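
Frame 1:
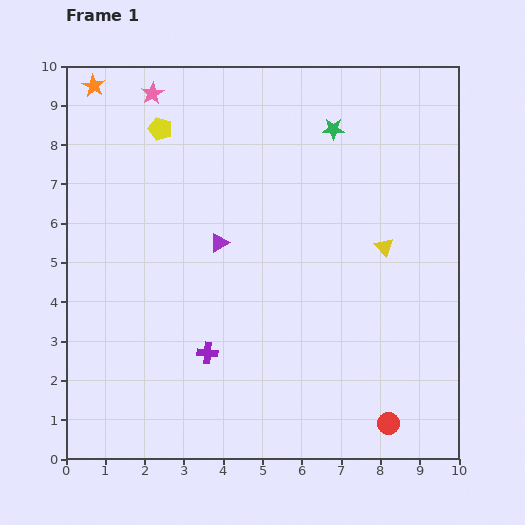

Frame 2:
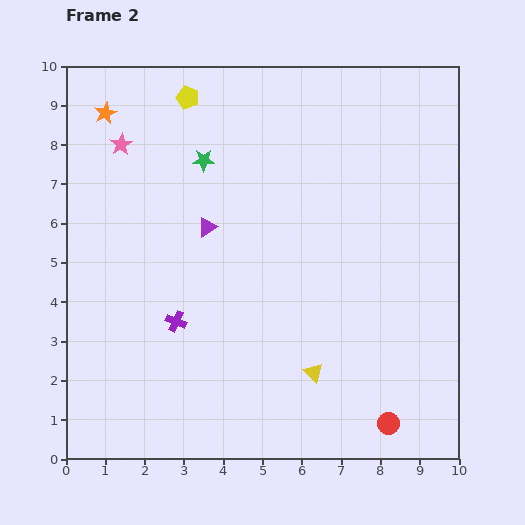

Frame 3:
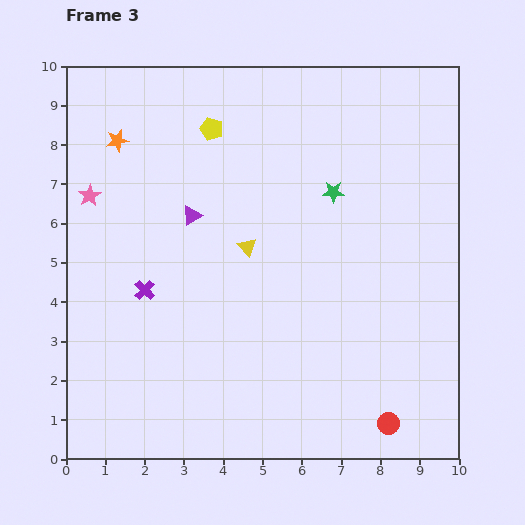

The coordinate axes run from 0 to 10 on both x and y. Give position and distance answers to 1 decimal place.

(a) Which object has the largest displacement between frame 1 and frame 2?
the yellow triangle

(moved 3.7; next 3.4)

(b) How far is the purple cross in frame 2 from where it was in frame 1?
1.1

The purple cross moved from (3.6, 2.7) to (2.8, 3.5), a distance of √(0.8² + 0.8²) ≈ 1.1.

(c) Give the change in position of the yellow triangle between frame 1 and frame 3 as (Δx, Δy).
(-3.5, 0.0)

The yellow triangle was at (8.1, 5.4) in frame 1 and (4.6, 5.4) in frame 3.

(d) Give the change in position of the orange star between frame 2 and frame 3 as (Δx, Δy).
(0.3, -0.7)

The orange star was at (1.0, 8.8) in frame 2 and (1.3, 8.1) in frame 3.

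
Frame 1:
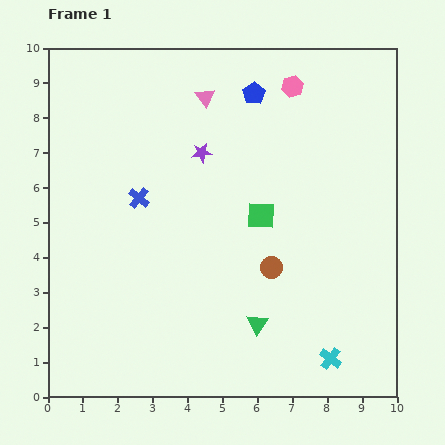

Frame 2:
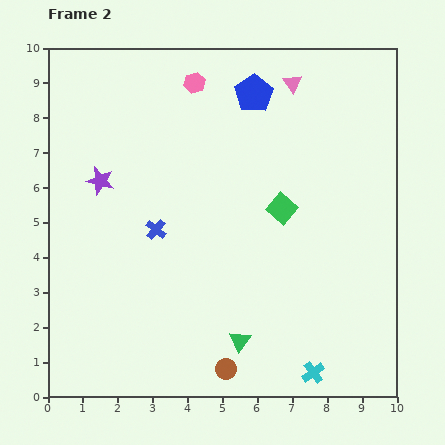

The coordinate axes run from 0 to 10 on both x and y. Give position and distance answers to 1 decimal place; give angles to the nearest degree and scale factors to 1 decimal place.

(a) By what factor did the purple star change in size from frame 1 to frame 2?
1.4×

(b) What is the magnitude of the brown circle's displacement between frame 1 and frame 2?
3.2

The brown circle moved from (6.4, 3.7) to (5.1, 0.8), a distance of √(1.3² + 2.9²) ≈ 3.2.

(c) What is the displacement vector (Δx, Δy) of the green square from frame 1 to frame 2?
(0.6, 0.2)

The green square was at (6.1, 5.2) in frame 1 and (6.7, 5.4) in frame 2.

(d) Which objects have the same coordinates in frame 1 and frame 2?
the blue pentagon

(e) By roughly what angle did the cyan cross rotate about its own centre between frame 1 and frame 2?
17° clockwise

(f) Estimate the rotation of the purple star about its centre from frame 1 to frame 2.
23° clockwise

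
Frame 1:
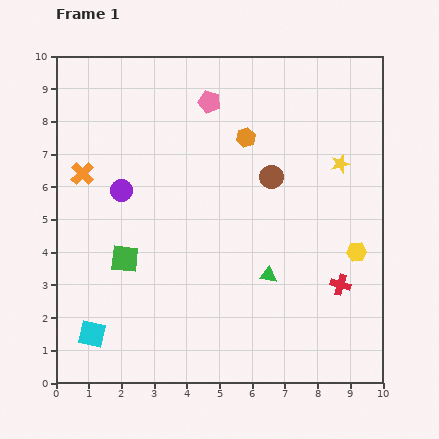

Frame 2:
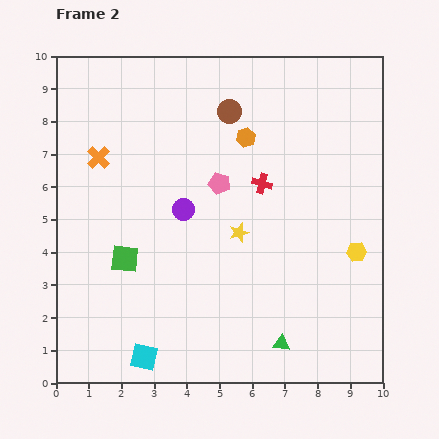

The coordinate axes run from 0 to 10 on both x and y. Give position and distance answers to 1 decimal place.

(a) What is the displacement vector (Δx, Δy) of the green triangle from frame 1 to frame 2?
(0.4, -2.1)

The green triangle was at (6.5, 3.3) in frame 1 and (6.9, 1.2) in frame 2.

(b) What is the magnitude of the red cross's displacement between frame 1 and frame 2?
3.9

The red cross moved from (8.7, 3.0) to (6.3, 6.1), a distance of √(2.4² + 3.1²) ≈ 3.9.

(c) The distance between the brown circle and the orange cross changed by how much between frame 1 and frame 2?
-1.6

Distance in frame 1: 5.8. Distance in frame 2: 4.2.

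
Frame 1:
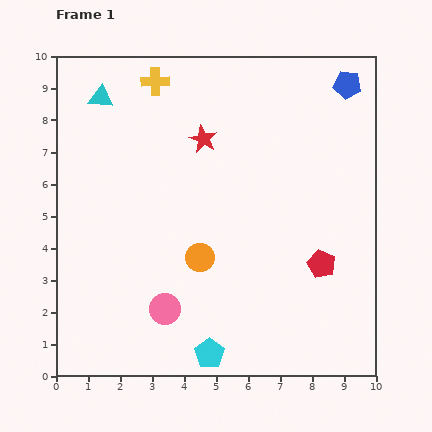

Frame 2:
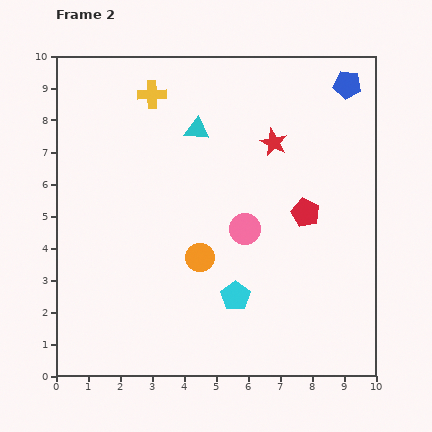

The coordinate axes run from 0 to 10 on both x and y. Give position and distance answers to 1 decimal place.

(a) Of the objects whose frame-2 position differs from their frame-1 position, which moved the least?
the yellow cross

(moved 0.4)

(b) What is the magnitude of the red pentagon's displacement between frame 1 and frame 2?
1.7

The red pentagon moved from (8.3, 3.5) to (7.8, 5.1), a distance of √(0.5² + 1.6²) ≈ 1.7.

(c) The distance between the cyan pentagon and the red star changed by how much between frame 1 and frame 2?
-1.8

Distance in frame 1: 6.7. Distance in frame 2: 4.9.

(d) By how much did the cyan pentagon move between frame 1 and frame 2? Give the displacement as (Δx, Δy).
(0.8, 1.8)

The cyan pentagon was at (4.8, 0.7) in frame 1 and (5.6, 2.5) in frame 2.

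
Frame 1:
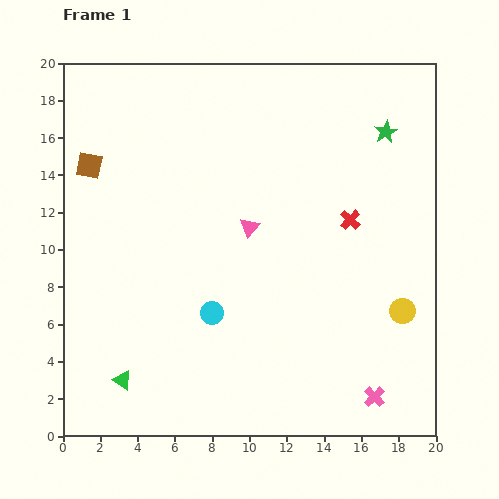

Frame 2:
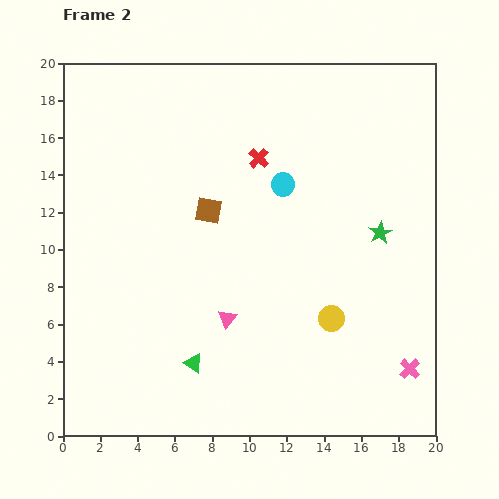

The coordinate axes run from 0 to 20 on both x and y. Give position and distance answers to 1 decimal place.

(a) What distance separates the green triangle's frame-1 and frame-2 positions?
3.9

The green triangle moved from (3.2, 3.0) to (7.0, 3.9), a distance of √(3.8² + 0.9²) ≈ 3.9.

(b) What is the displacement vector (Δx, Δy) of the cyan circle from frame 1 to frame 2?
(3.8, 6.9)

The cyan circle was at (8.0, 6.6) in frame 1 and (11.8, 13.5) in frame 2.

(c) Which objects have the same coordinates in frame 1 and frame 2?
none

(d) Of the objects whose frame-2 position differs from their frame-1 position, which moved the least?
the pink cross

(moved 2.4)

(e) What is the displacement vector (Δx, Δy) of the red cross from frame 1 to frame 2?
(-4.9, 3.3)

The red cross was at (15.4, 11.6) in frame 1 and (10.5, 14.9) in frame 2.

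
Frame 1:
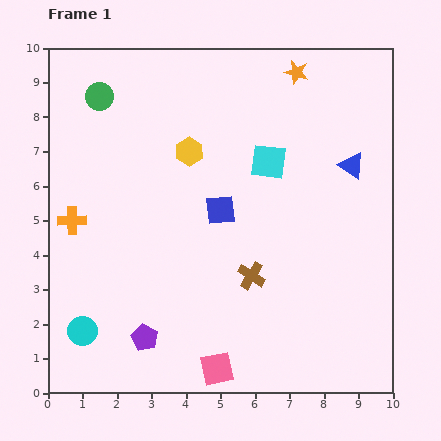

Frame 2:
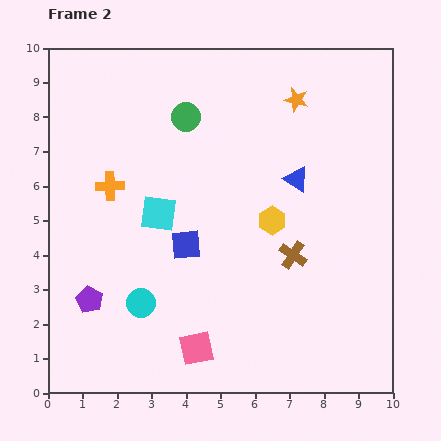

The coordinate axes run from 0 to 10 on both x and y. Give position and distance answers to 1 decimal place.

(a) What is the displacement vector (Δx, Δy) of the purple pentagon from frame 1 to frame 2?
(-1.6, 1.1)

The purple pentagon was at (2.8, 1.6) in frame 1 and (1.2, 2.7) in frame 2.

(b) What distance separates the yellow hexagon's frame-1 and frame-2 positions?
3.1

The yellow hexagon moved from (4.1, 7.0) to (6.5, 5.0), a distance of √(2.4² + 2.0²) ≈ 3.1.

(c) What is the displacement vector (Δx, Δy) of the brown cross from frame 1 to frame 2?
(1.2, 0.6)

The brown cross was at (5.9, 3.4) in frame 1 and (7.1, 4.0) in frame 2.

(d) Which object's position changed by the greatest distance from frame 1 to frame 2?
the cyan square

(moved 3.5; next 3.1)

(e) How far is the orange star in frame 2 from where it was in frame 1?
0.8

The orange star moved from (7.2, 9.3) to (7.2, 8.5), a distance of √(0.0² + 0.8²) ≈ 0.8.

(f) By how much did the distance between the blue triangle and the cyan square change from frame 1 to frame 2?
+1.7

Distance in frame 1: 2.4. Distance in frame 2: 4.1.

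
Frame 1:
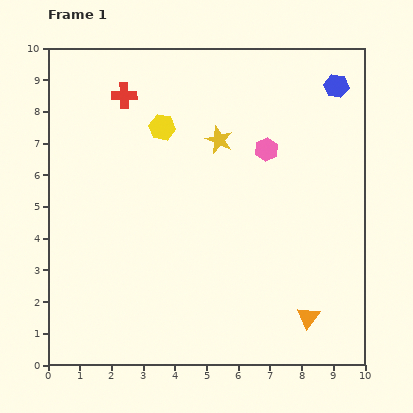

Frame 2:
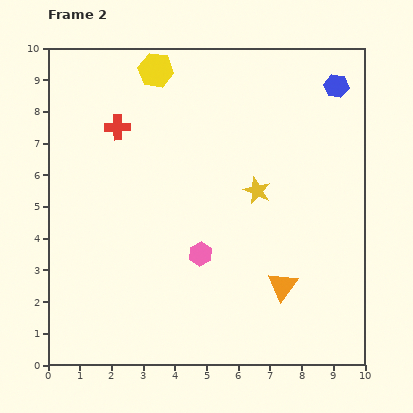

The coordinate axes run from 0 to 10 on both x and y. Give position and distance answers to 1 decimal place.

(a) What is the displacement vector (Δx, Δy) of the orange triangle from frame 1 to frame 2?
(-0.8, 1.0)

The orange triangle was at (8.2, 1.5) in frame 1 and (7.4, 2.5) in frame 2.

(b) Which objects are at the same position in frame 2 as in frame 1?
the blue hexagon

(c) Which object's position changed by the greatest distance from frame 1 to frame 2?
the pink hexagon

(moved 3.9; next 2.0)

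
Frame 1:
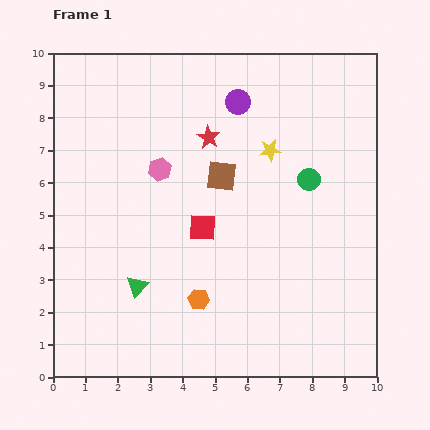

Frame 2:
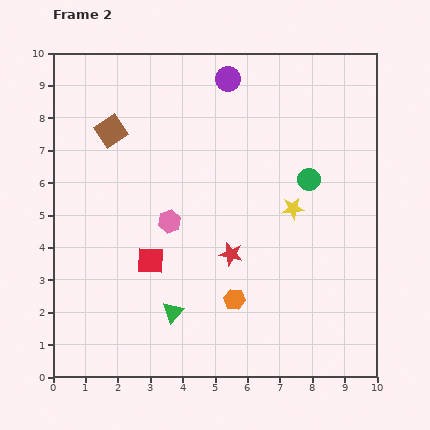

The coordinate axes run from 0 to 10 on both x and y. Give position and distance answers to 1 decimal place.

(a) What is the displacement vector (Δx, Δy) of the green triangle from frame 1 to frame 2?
(1.1, -0.8)

The green triangle was at (2.6, 2.8) in frame 1 and (3.7, 2.0) in frame 2.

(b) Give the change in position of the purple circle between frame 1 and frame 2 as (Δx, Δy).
(-0.3, 0.7)

The purple circle was at (5.7, 8.5) in frame 1 and (5.4, 9.2) in frame 2.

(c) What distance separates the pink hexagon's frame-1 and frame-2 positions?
1.6

The pink hexagon moved from (3.3, 6.4) to (3.6, 4.8), a distance of √(0.3² + 1.6²) ≈ 1.6.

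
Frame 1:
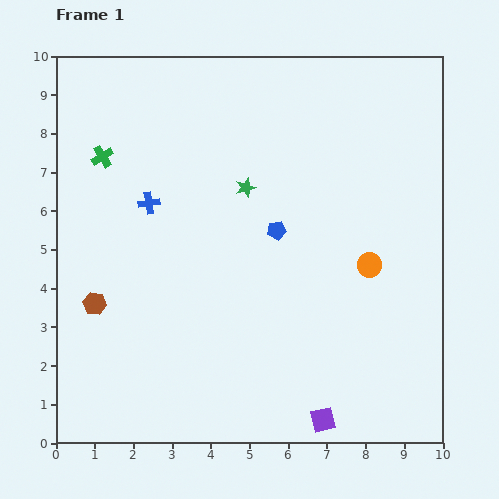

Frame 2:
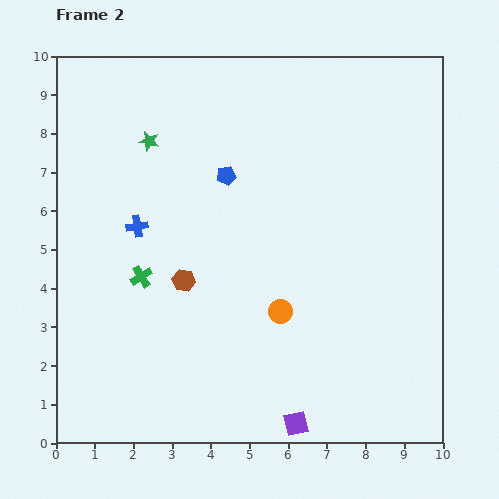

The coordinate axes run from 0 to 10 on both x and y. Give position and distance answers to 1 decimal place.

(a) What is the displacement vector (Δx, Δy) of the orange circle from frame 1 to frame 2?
(-2.3, -1.2)

The orange circle was at (8.1, 4.6) in frame 1 and (5.8, 3.4) in frame 2.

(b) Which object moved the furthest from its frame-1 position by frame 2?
the green cross

(moved 3.3; next 2.8)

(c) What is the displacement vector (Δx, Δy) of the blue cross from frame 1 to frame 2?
(-0.3, -0.6)

The blue cross was at (2.4, 6.2) in frame 1 and (2.1, 5.6) in frame 2.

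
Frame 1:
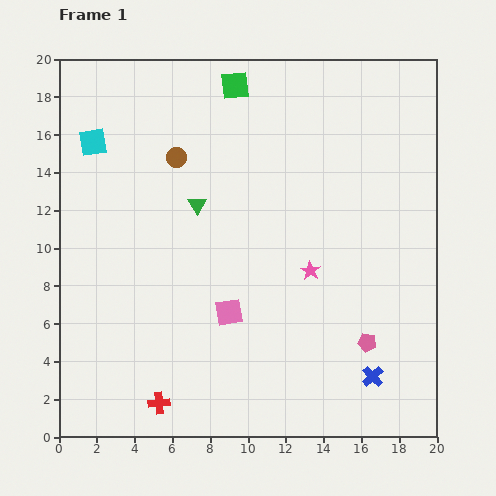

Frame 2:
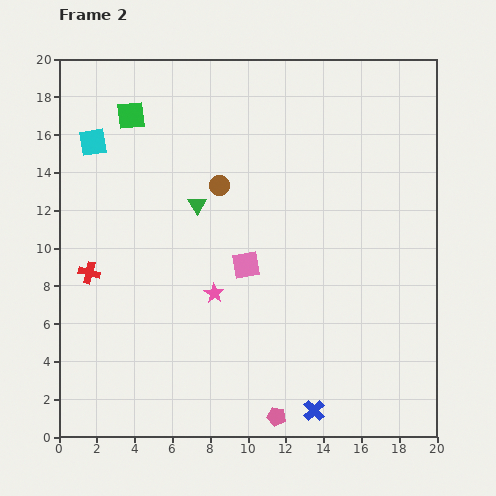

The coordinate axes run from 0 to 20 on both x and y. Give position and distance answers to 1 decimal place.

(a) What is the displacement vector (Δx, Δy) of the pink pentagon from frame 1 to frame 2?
(-4.8, -3.9)

The pink pentagon was at (16.3, 5.0) in frame 1 and (11.5, 1.1) in frame 2.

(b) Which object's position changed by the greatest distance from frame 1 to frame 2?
the red cross

(moved 7.8; next 6.2)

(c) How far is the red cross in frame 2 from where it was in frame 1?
7.8

The red cross moved from (5.3, 1.8) to (1.6, 8.7), a distance of √(3.7² + 6.9²) ≈ 7.8.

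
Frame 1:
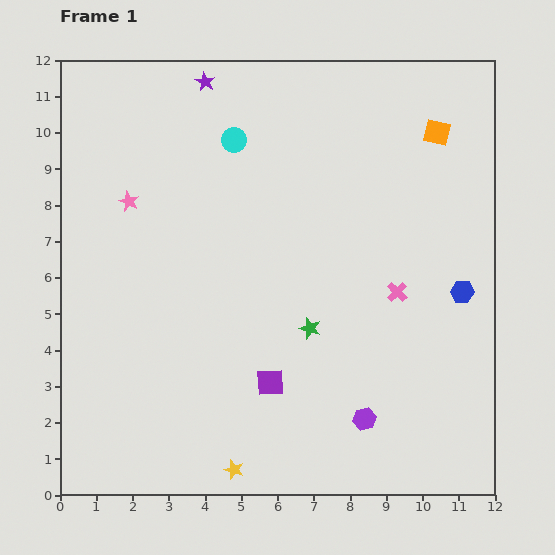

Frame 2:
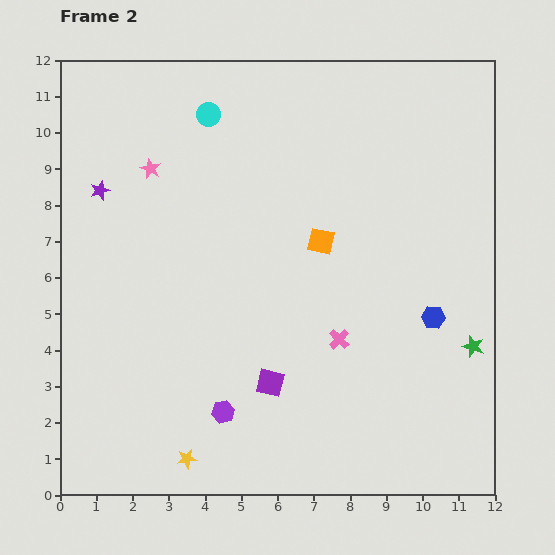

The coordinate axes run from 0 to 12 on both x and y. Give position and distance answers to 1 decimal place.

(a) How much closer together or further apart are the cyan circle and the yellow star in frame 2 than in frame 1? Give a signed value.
+0.4

Distance in frame 1: 9.1. Distance in frame 2: 9.5.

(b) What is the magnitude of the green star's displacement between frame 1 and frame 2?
4.5

The green star moved from (6.9, 4.6) to (11.4, 4.1), a distance of √(4.5² + 0.5²) ≈ 4.5.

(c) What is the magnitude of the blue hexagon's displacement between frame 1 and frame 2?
1.1

The blue hexagon moved from (11.1, 5.6) to (10.3, 4.9), a distance of √(0.8² + 0.7²) ≈ 1.1.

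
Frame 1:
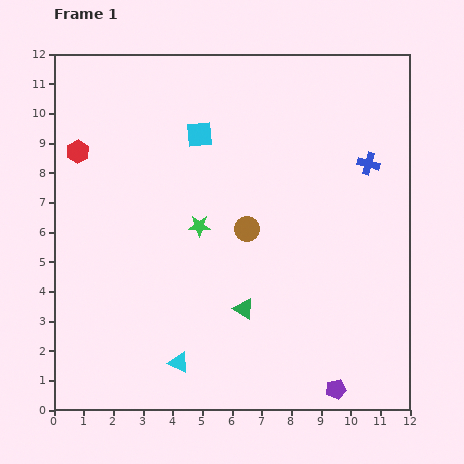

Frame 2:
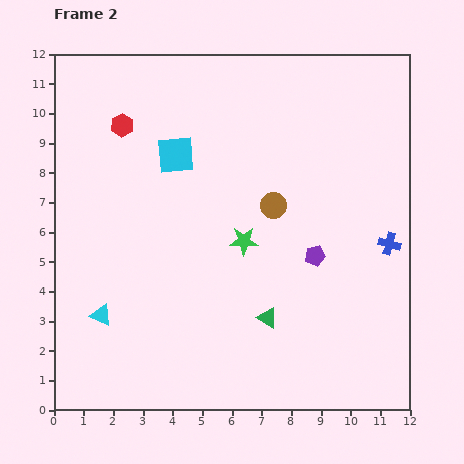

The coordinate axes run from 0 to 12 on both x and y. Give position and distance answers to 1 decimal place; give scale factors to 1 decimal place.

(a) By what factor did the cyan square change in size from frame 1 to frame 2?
1.4×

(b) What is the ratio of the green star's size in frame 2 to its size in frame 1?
1.3×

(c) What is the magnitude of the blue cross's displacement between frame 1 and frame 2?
2.8

The blue cross moved from (10.6, 8.3) to (11.3, 5.6), a distance of √(0.7² + 2.7²) ≈ 2.8.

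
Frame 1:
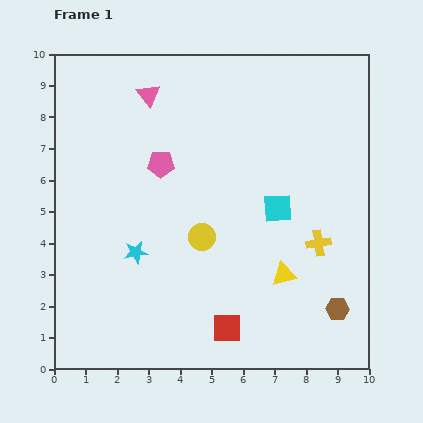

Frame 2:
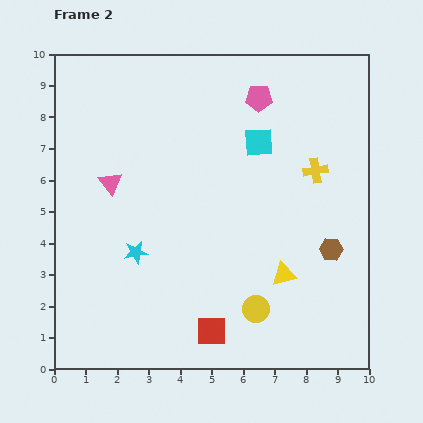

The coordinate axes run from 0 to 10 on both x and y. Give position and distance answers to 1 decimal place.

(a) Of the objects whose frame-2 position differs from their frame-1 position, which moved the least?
the red square

(moved 0.5)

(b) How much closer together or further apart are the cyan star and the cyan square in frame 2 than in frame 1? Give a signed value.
+0.5

Distance in frame 1: 4.7. Distance in frame 2: 5.2.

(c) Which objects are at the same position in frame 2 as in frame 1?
the yellow triangle, the cyan star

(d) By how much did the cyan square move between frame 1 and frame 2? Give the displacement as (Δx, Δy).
(-0.6, 2.1)

The cyan square was at (7.1, 5.1) in frame 1 and (6.5, 7.2) in frame 2.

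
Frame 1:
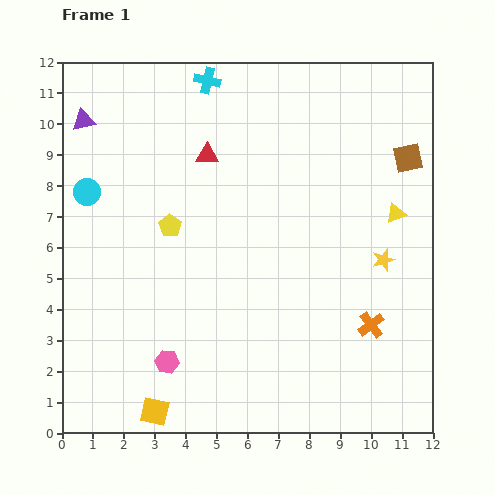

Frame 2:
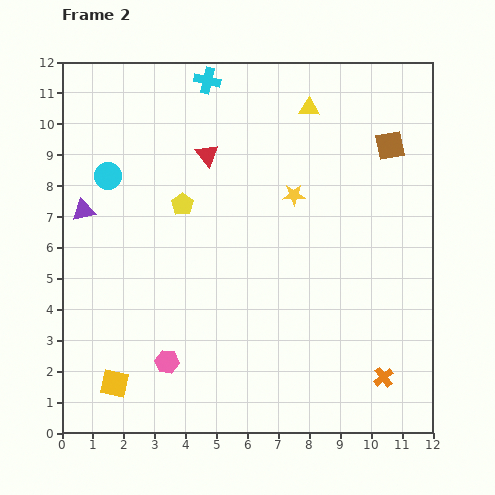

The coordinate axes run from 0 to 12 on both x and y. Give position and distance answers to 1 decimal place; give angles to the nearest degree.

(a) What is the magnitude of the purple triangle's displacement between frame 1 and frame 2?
2.9

The purple triangle moved from (0.7, 10.1) to (0.7, 7.2), a distance of √(0.0² + 2.9²) ≈ 2.9.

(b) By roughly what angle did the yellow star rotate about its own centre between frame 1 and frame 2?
16° clockwise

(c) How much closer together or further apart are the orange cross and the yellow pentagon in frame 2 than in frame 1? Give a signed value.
+1.4

Distance in frame 1: 7.2. Distance in frame 2: 8.6.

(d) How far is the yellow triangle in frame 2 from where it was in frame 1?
4.4

The yellow triangle moved from (10.8, 7.1) to (8.0, 10.5), a distance of √(2.8² + 3.4²) ≈ 4.4.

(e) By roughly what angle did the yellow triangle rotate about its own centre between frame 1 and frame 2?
23° clockwise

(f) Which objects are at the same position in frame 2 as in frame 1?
the cyan cross, the pink hexagon, the red triangle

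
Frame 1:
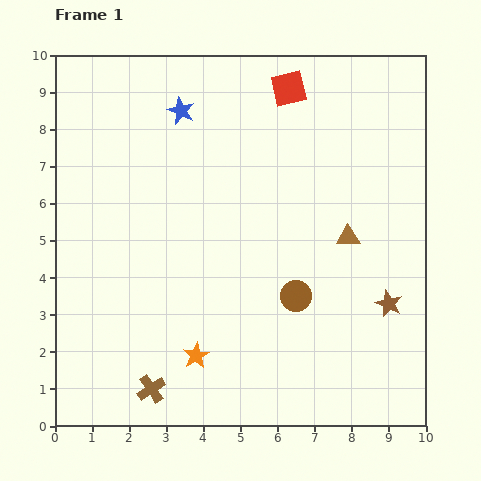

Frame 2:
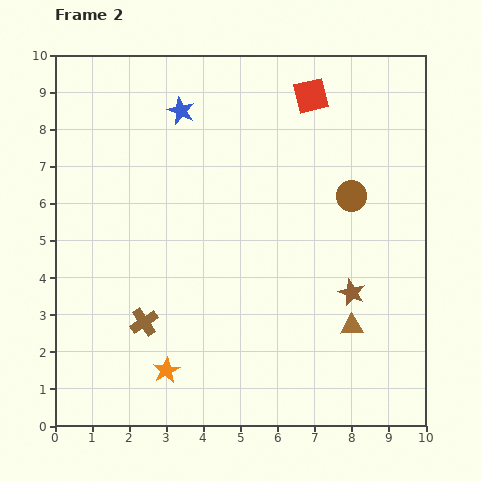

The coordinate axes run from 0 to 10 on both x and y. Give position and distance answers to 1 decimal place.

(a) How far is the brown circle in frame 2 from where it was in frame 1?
3.1

The brown circle moved from (6.5, 3.5) to (8.0, 6.2), a distance of √(1.5² + 2.7²) ≈ 3.1.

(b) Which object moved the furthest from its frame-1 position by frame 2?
the brown circle

(moved 3.1; next 2.4)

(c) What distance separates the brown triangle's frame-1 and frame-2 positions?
2.4

The brown triangle moved from (7.9, 5.1) to (8.0, 2.7), a distance of √(0.1² + 2.4²) ≈ 2.4.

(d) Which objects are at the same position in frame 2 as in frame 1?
the blue star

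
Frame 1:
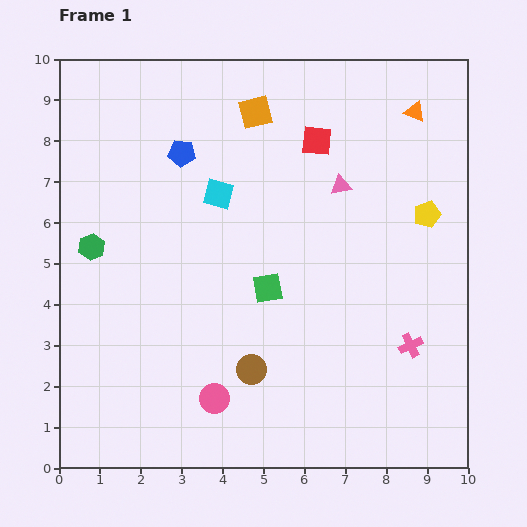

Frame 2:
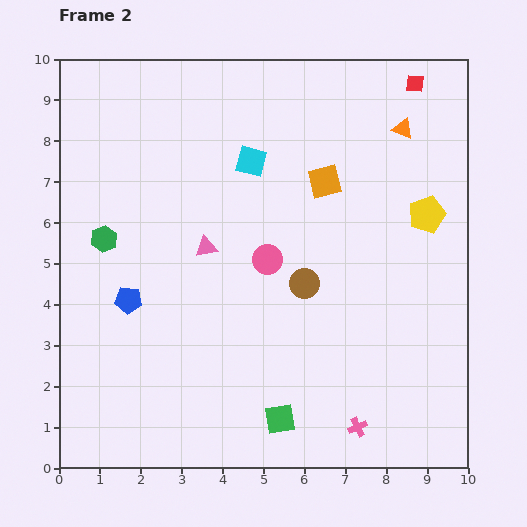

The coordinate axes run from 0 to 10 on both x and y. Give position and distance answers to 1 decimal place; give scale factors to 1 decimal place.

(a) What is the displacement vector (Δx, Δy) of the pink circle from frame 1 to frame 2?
(1.3, 3.4)

The pink circle was at (3.8, 1.7) in frame 1 and (5.1, 5.1) in frame 2.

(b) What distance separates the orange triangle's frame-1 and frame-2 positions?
0.5

The orange triangle moved from (8.7, 8.7) to (8.4, 8.3), a distance of √(0.3² + 0.4²) ≈ 0.5.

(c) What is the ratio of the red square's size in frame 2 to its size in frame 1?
0.6×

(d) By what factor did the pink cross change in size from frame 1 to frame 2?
0.8×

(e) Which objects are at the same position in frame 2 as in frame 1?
the yellow pentagon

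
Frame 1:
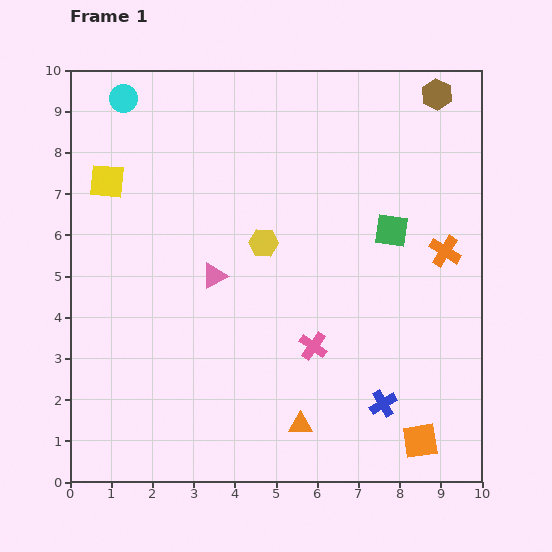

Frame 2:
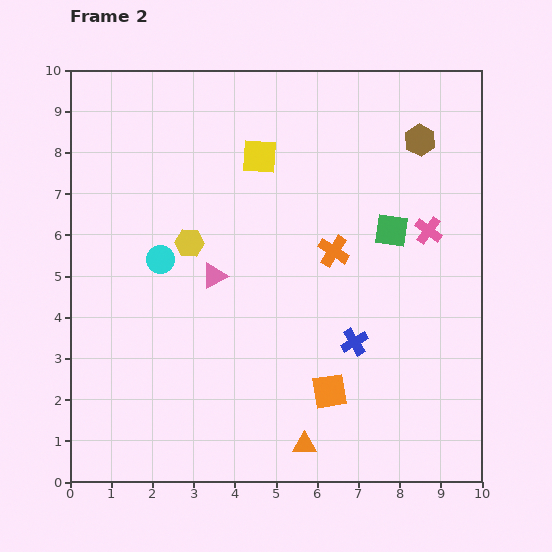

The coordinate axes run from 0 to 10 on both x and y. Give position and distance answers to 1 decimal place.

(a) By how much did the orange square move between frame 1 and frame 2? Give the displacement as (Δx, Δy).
(-2.2, 1.2)

The orange square was at (8.5, 1.0) in frame 1 and (6.3, 2.2) in frame 2.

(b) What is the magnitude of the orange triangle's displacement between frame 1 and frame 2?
0.5

The orange triangle moved from (5.6, 1.4) to (5.7, 0.9), a distance of √(0.1² + 0.5²) ≈ 0.5.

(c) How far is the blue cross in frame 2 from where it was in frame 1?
1.7

The blue cross moved from (7.6, 1.9) to (6.9, 3.4), a distance of √(0.7² + 1.5²) ≈ 1.7.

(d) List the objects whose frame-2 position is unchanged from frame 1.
the green square, the pink triangle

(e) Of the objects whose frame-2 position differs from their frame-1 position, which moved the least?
the orange triangle

(moved 0.5)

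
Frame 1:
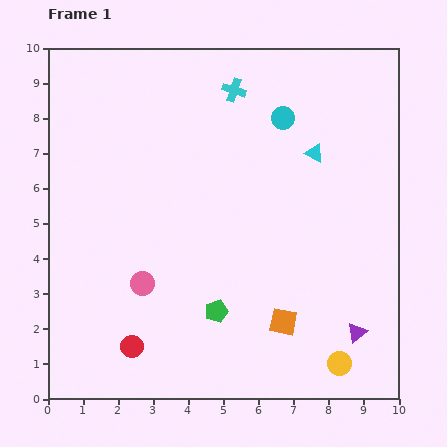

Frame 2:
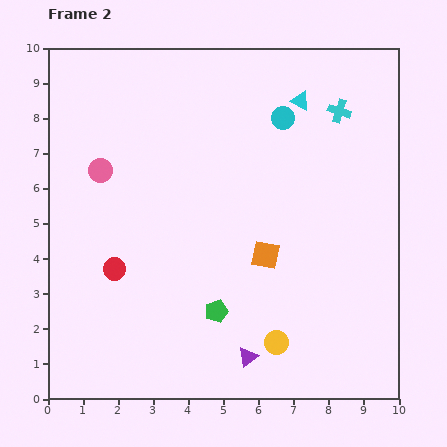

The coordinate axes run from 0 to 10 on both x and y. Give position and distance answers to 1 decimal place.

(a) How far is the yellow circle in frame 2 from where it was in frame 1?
1.9

The yellow circle moved from (8.3, 1.0) to (6.5, 1.6), a distance of √(1.8² + 0.6²) ≈ 1.9.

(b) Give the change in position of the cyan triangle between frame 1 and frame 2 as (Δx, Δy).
(-0.4, 1.5)

The cyan triangle was at (7.6, 7.0) in frame 1 and (7.2, 8.5) in frame 2.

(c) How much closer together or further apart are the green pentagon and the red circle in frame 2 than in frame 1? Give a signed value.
+0.5

Distance in frame 1: 2.6. Distance in frame 2: 3.1.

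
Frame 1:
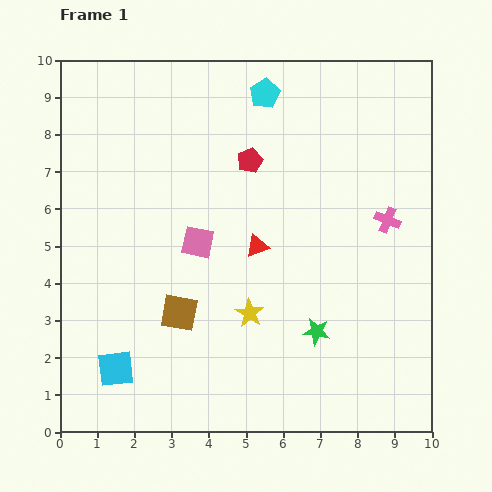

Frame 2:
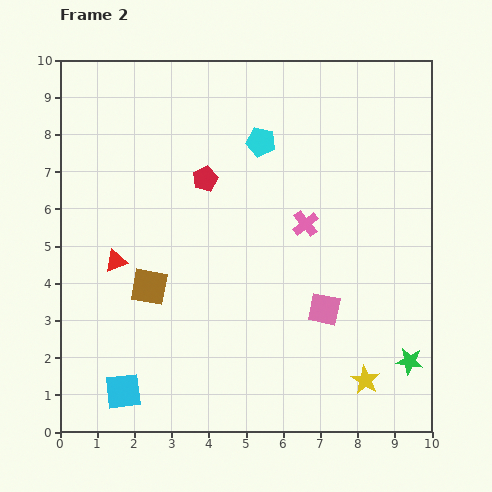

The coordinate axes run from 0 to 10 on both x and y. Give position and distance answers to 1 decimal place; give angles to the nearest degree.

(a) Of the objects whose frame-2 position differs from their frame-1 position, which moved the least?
the cyan square

(moved 0.6)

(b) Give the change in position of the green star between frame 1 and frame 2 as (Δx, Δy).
(2.5, -0.8)

The green star was at (6.9, 2.7) in frame 1 and (9.4, 1.9) in frame 2.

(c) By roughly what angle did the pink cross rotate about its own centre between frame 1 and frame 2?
29° clockwise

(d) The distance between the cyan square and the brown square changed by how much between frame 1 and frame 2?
+0.6

Distance in frame 1: 2.3. Distance in frame 2: 2.9.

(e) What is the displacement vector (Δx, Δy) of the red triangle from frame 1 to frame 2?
(-3.8, -0.4)

The red triangle was at (5.3, 5.0) in frame 1 and (1.5, 4.6) in frame 2.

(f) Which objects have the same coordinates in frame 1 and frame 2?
none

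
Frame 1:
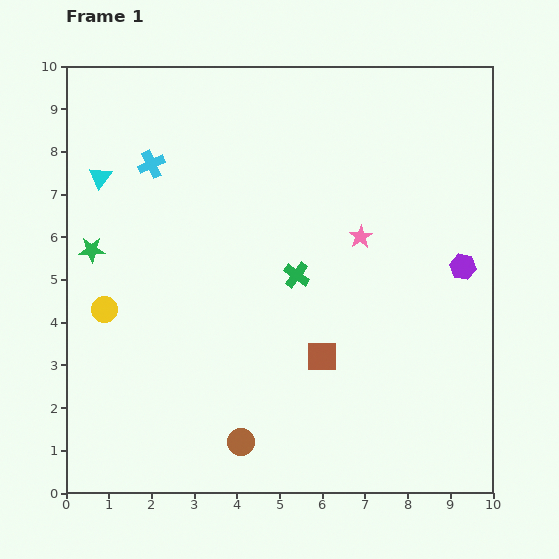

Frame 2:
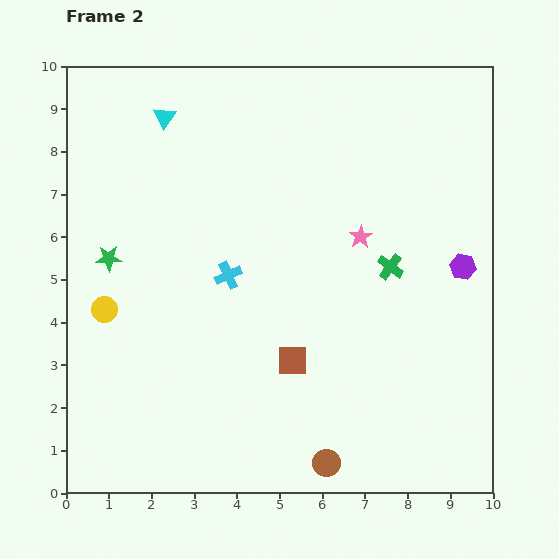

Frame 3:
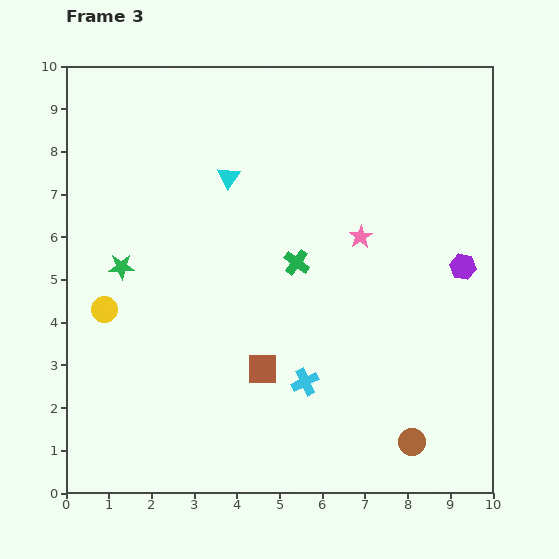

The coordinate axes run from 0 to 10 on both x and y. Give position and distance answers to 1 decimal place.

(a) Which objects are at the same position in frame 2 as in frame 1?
the purple hexagon, the yellow circle, the pink star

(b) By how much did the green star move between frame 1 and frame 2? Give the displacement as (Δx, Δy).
(0.4, -0.2)

The green star was at (0.6, 5.7) in frame 1 and (1.0, 5.5) in frame 2.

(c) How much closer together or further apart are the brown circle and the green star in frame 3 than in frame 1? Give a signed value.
+2.2

Distance in frame 1: 5.7. Distance in frame 3: 7.9.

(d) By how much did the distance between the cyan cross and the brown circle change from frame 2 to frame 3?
-2.1

Distance in frame 2: 5.0. Distance in frame 3: 2.9.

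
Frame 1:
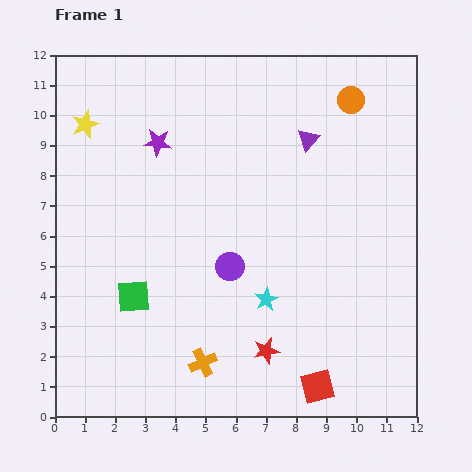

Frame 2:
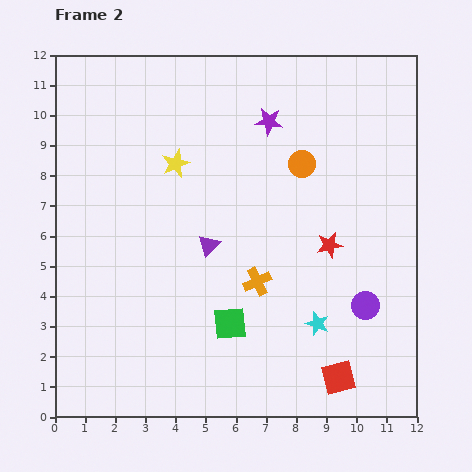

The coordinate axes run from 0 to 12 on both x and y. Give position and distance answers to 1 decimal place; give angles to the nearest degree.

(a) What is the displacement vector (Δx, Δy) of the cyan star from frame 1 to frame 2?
(1.7, -0.8)

The cyan star was at (7.0, 3.9) in frame 1 and (8.7, 3.1) in frame 2.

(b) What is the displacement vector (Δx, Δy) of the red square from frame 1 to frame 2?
(0.7, 0.3)

The red square was at (8.7, 1.0) in frame 1 and (9.4, 1.3) in frame 2.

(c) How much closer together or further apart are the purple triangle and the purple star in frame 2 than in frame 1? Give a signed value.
-0.4

Distance in frame 1: 5.0. Distance in frame 2: 4.6.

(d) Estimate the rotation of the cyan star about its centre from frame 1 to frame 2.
23° counter-clockwise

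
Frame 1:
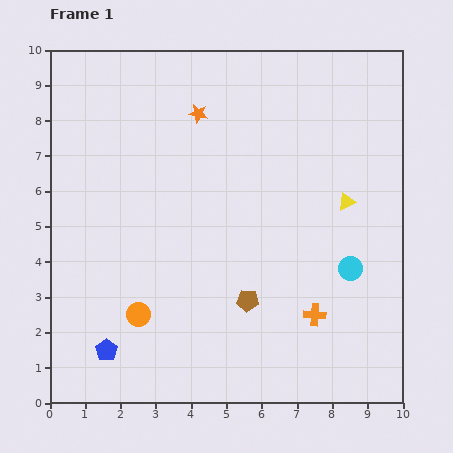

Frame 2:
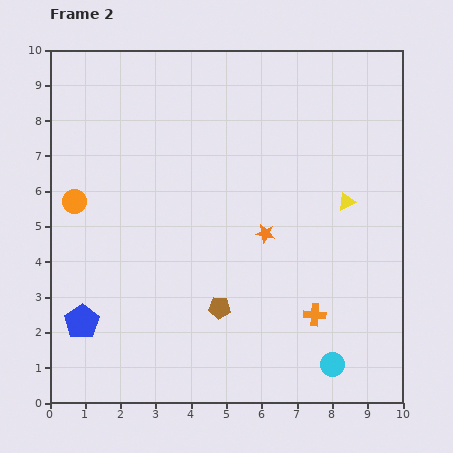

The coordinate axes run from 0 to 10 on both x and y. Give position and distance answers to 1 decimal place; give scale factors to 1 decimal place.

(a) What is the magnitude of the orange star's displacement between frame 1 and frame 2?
3.9

The orange star moved from (4.2, 8.2) to (6.1, 4.8), a distance of √(1.9² + 3.4²) ≈ 3.9.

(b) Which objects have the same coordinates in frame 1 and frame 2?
the orange cross, the yellow triangle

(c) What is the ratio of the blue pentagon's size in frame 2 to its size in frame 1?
1.6×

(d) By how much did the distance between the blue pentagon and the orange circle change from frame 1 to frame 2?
+2.1

Distance in frame 1: 1.3. Distance in frame 2: 3.4.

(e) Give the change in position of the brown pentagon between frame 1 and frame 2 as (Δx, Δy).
(-0.8, -0.2)

The brown pentagon was at (5.6, 2.9) in frame 1 and (4.8, 2.7) in frame 2.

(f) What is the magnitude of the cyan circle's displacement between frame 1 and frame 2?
2.7

The cyan circle moved from (8.5, 3.8) to (8.0, 1.1), a distance of √(0.5² + 2.7²) ≈ 2.7.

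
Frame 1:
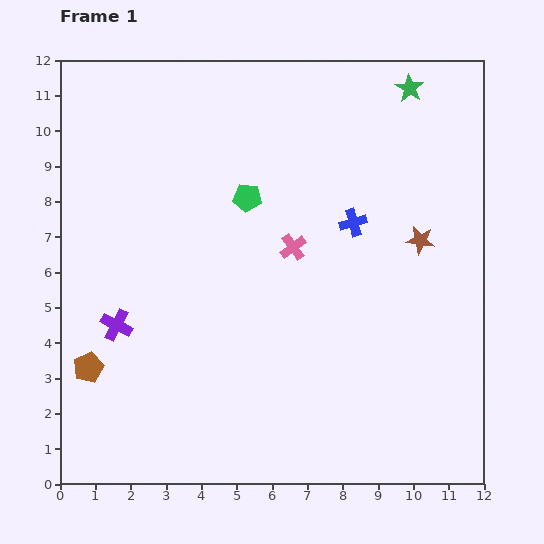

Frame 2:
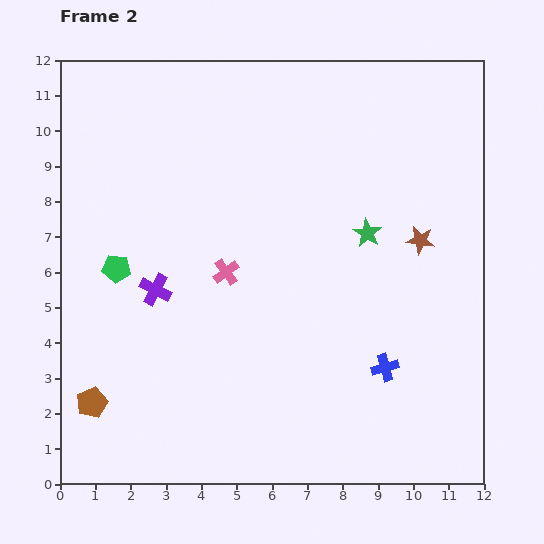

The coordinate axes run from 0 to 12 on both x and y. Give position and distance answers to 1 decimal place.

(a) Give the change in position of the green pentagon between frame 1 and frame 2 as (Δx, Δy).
(-3.7, -2.0)

The green pentagon was at (5.3, 8.1) in frame 1 and (1.6, 6.1) in frame 2.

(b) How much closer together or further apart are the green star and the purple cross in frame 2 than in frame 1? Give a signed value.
-4.5

Distance in frame 1: 10.7. Distance in frame 2: 6.2.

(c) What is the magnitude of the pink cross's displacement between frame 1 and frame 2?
2.0

The pink cross moved from (6.6, 6.7) to (4.7, 6.0), a distance of √(1.9² + 0.7²) ≈ 2.0.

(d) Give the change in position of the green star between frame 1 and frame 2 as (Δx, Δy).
(-1.2, -4.1)

The green star was at (9.9, 11.2) in frame 1 and (8.7, 7.1) in frame 2.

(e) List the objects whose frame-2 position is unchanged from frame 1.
the brown star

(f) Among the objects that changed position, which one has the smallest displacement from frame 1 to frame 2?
the brown pentagon

(moved 1.0)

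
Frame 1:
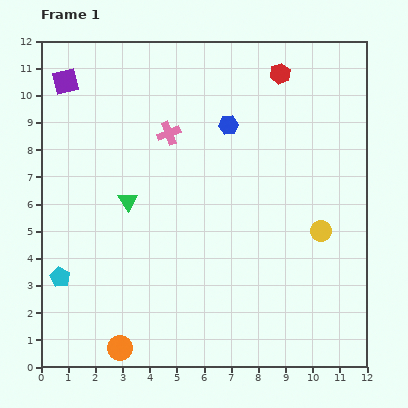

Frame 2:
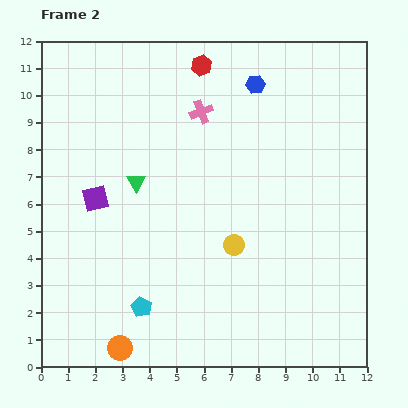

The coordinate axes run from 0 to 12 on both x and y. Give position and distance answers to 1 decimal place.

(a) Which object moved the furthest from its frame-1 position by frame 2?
the purple square

(moved 4.4; next 3.2)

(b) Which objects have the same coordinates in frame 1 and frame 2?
the orange circle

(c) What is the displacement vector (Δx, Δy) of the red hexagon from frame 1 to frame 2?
(-2.9, 0.3)

The red hexagon was at (8.8, 10.8) in frame 1 and (5.9, 11.1) in frame 2.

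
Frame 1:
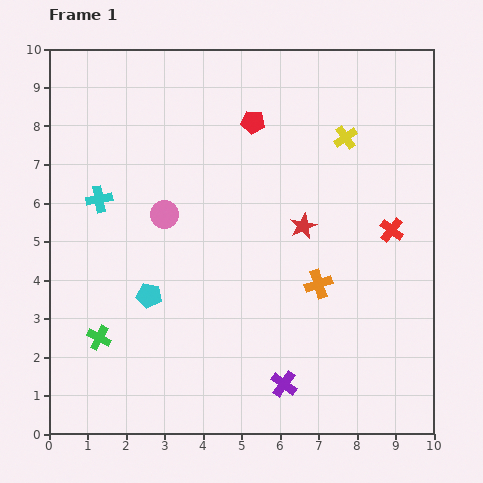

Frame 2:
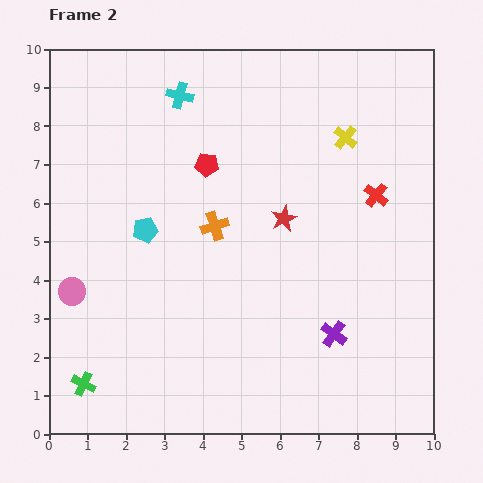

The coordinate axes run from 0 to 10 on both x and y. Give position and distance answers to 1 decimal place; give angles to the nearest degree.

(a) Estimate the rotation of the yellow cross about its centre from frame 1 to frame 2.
16° counter-clockwise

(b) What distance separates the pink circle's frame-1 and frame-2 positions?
3.1

The pink circle moved from (3.0, 5.7) to (0.6, 3.7), a distance of √(2.4² + 2.0²) ≈ 3.1.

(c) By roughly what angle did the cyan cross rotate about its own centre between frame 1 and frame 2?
24° clockwise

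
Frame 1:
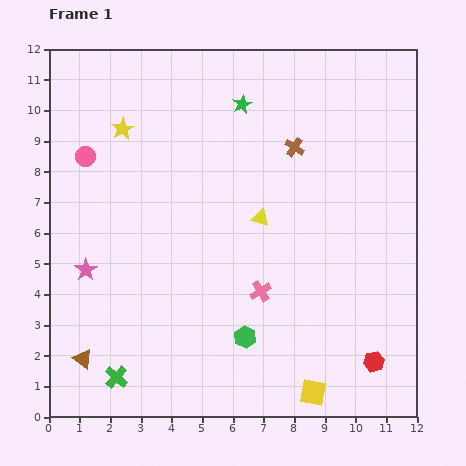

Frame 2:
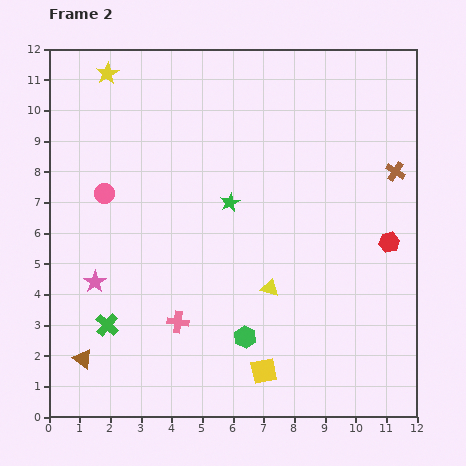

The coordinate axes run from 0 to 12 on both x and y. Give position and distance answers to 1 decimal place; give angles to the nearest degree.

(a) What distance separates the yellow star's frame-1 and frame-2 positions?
1.9

The yellow star moved from (2.4, 9.4) to (1.9, 11.2), a distance of √(0.5² + 1.8²) ≈ 1.9.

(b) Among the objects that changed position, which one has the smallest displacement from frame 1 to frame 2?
the pink star

(moved 0.5)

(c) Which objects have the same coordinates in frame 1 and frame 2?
the green hexagon, the brown triangle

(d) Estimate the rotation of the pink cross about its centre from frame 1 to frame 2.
38° clockwise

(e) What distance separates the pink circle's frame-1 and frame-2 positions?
1.3

The pink circle moved from (1.2, 8.5) to (1.8, 7.3), a distance of √(0.6² + 1.2²) ≈ 1.3.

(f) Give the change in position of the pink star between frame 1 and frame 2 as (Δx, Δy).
(0.3, -0.4)

The pink star was at (1.2, 4.8) in frame 1 and (1.5, 4.4) in frame 2.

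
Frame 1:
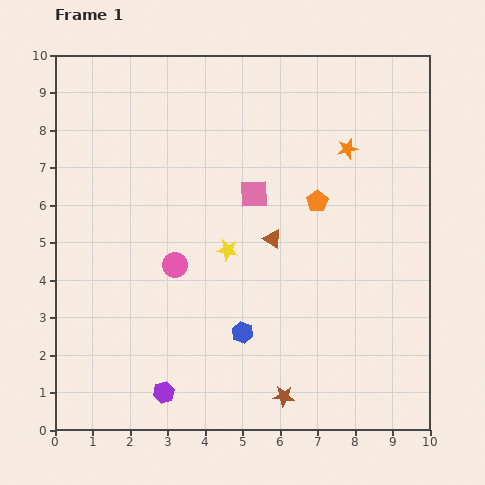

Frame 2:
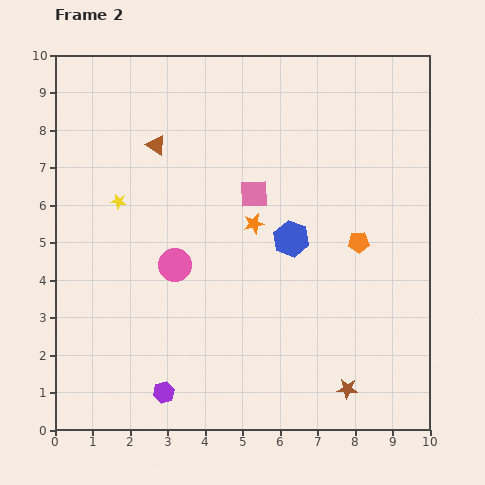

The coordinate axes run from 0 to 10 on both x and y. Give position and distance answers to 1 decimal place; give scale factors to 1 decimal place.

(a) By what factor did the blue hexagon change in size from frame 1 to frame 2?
1.7×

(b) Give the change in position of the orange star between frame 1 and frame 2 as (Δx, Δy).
(-2.5, -2.0)

The orange star was at (7.8, 7.5) in frame 1 and (5.3, 5.5) in frame 2.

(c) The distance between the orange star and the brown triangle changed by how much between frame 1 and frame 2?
+0.2

Distance in frame 1: 3.1. Distance in frame 2: 3.3.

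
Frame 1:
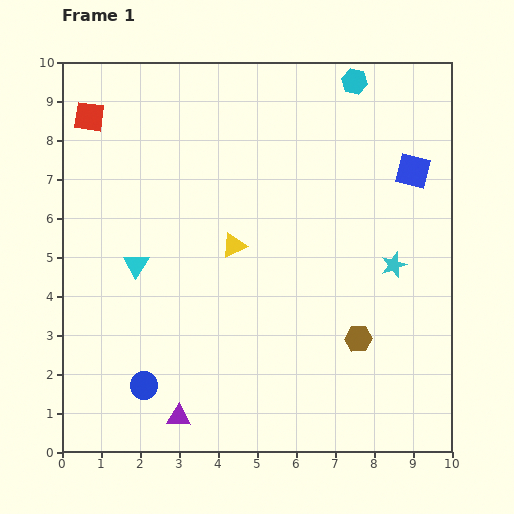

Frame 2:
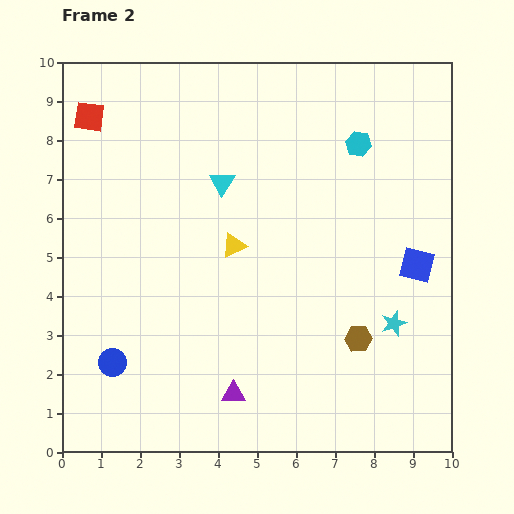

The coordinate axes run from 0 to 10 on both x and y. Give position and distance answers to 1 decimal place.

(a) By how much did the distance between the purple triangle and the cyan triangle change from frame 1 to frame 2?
+1.3

Distance in frame 1: 4.1. Distance in frame 2: 5.4.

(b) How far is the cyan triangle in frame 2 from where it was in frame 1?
3.0

The cyan triangle moved from (1.9, 4.8) to (4.1, 6.9), a distance of √(2.2² + 2.1²) ≈ 3.0.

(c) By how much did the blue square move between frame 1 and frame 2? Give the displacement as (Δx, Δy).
(0.1, -2.4)

The blue square was at (9.0, 7.2) in frame 1 and (9.1, 4.8) in frame 2.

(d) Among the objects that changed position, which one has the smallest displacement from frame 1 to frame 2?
the blue circle

(moved 1.0)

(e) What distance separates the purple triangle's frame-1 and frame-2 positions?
1.5

The purple triangle moved from (3.0, 0.9) to (4.4, 1.5), a distance of √(1.4² + 0.6²) ≈ 1.5.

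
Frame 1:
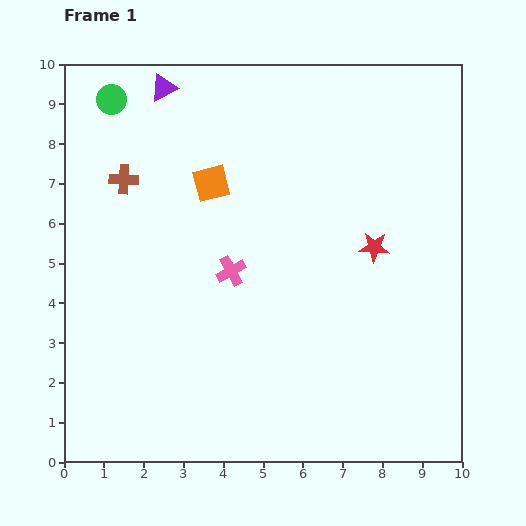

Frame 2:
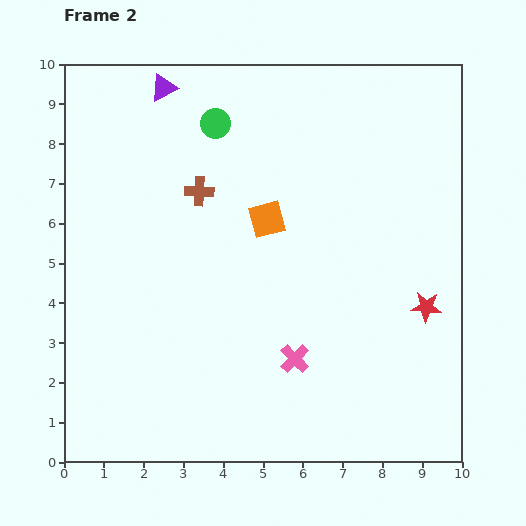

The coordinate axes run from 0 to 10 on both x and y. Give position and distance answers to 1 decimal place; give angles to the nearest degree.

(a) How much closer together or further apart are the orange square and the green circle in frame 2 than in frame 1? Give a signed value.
-0.6

Distance in frame 1: 3.3. Distance in frame 2: 2.7.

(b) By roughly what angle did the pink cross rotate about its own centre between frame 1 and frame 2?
17° counter-clockwise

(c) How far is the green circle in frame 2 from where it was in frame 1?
2.7

The green circle moved from (1.2, 9.1) to (3.8, 8.5), a distance of √(2.6² + 0.6²) ≈ 2.7.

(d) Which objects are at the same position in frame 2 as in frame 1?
the purple triangle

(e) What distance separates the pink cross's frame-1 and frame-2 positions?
2.7

The pink cross moved from (4.2, 4.8) to (5.8, 2.6), a distance of √(1.6² + 2.2²) ≈ 2.7.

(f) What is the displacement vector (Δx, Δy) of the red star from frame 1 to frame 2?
(1.3, -1.5)

The red star was at (7.8, 5.4) in frame 1 and (9.1, 3.9) in frame 2.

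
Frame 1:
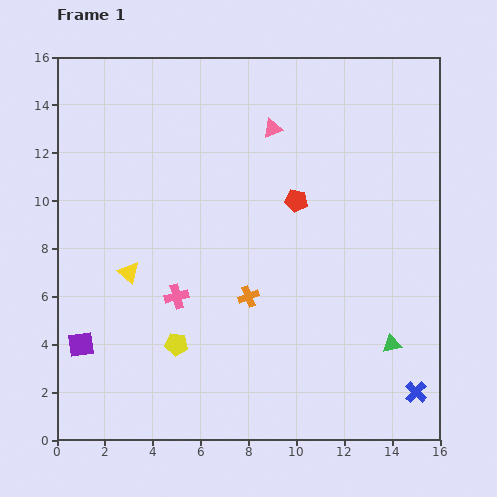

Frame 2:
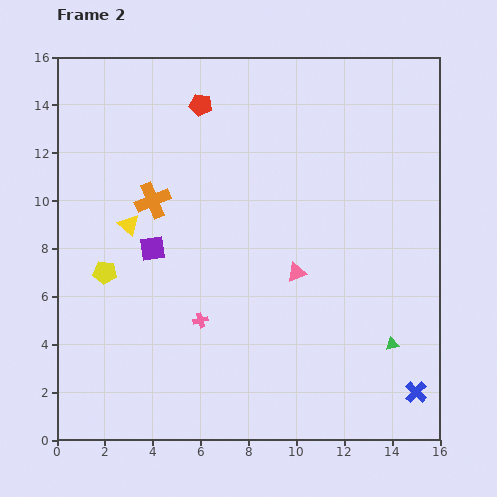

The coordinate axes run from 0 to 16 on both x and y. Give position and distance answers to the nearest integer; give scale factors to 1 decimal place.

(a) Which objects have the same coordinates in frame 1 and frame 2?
the green triangle, the blue cross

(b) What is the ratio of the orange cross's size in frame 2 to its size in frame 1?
1.7×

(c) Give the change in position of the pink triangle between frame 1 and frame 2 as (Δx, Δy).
(1, -6)

The pink triangle was at (9, 13) in frame 1 and (10, 7) in frame 2.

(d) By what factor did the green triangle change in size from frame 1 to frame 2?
0.7×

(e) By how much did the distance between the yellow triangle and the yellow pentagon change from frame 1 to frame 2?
-2

Distance in frame 1: 4. Distance in frame 2: 2.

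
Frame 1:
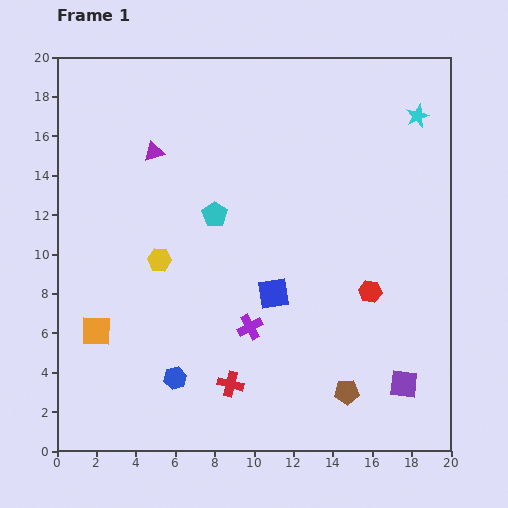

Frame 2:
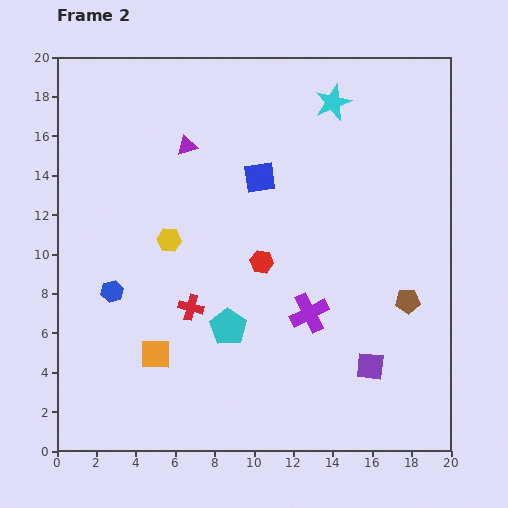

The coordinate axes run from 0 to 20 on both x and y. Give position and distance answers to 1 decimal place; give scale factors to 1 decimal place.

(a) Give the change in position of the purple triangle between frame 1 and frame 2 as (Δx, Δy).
(1.7, 0.3)

The purple triangle was at (4.9, 15.2) in frame 1 and (6.6, 15.5) in frame 2.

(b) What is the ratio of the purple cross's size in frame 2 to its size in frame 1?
1.5×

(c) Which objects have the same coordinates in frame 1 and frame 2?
none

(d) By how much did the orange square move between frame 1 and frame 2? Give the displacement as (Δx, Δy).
(3.0, -1.2)

The orange square was at (2.0, 6.1) in frame 1 and (5.0, 4.9) in frame 2.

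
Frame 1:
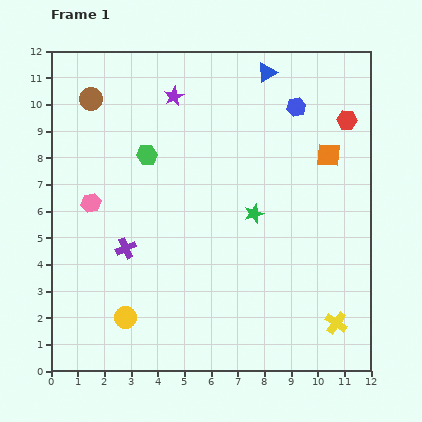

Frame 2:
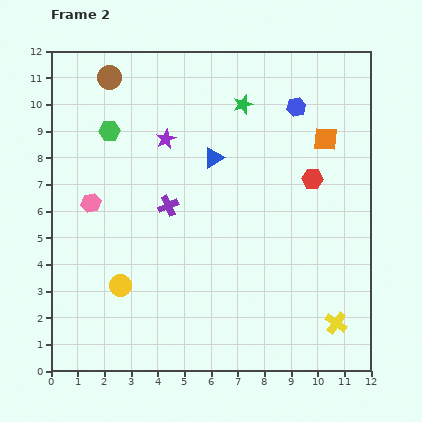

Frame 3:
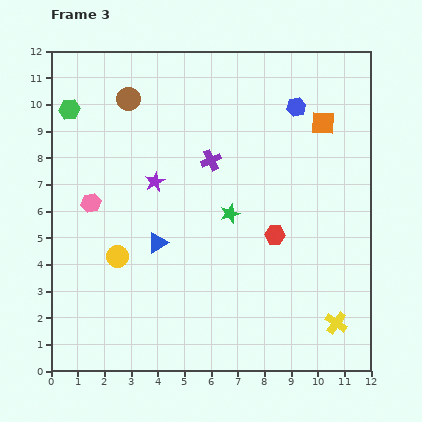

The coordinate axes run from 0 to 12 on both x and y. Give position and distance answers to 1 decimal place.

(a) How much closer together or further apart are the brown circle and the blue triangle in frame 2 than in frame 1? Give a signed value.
-1.8

Distance in frame 1: 6.7. Distance in frame 2: 4.9.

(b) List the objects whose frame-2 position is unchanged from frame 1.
the yellow cross, the pink hexagon, the blue hexagon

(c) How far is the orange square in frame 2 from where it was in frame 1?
0.6

The orange square moved from (10.4, 8.1) to (10.3, 8.7), a distance of √(0.1² + 0.6²) ≈ 0.6.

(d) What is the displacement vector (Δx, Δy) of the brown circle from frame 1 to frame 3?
(1.4, 0.0)

The brown circle was at (1.5, 10.2) in frame 1 and (2.9, 10.2) in frame 3.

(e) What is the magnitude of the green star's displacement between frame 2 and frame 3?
4.1

The green star moved from (7.2, 10.0) to (6.7, 5.9), a distance of √(0.5² + 4.1²) ≈ 4.1.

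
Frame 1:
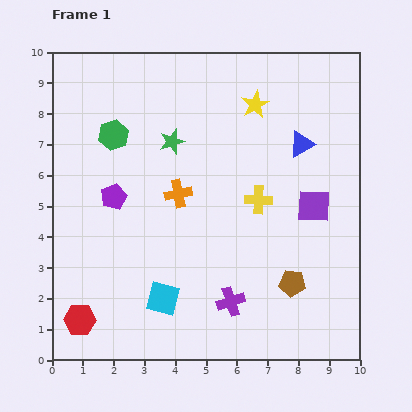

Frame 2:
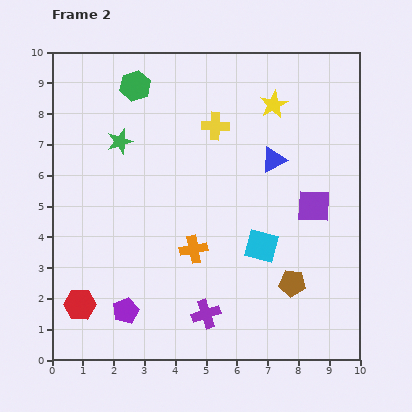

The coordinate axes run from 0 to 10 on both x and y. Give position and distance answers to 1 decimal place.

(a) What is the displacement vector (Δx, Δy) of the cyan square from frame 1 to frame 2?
(3.2, 1.7)

The cyan square was at (3.6, 2.0) in frame 1 and (6.8, 3.7) in frame 2.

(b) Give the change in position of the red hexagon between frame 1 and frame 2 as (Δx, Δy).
(0.0, 0.5)

The red hexagon was at (0.9, 1.3) in frame 1 and (0.9, 1.8) in frame 2.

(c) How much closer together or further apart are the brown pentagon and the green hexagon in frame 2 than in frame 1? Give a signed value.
+0.7

Distance in frame 1: 7.5. Distance in frame 2: 8.2.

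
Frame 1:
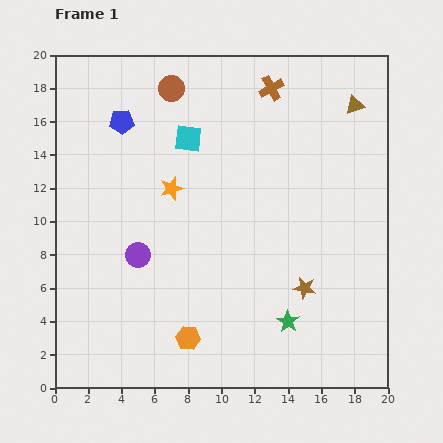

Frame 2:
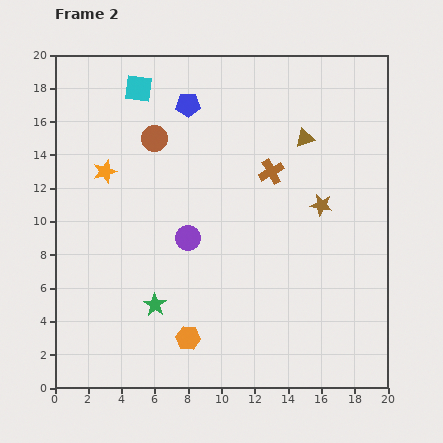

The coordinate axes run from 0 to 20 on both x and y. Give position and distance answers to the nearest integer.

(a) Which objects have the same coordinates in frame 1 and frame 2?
the orange hexagon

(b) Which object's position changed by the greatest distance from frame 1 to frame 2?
the green star

(moved 8; next 5)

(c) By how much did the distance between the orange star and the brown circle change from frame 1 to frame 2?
-2

Distance in frame 1: 6. Distance in frame 2: 4.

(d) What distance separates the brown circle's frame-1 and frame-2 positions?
3

The brown circle moved from (7, 18) to (6, 15), a distance of √(1² + 3²) ≈ 3.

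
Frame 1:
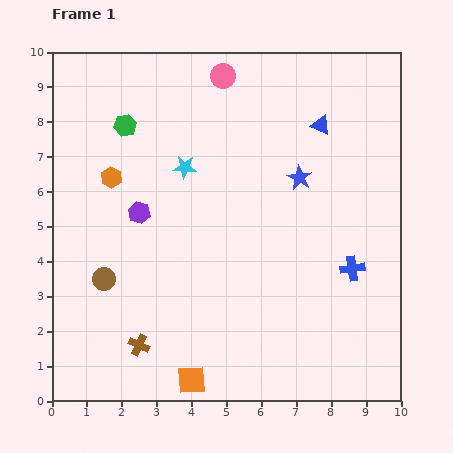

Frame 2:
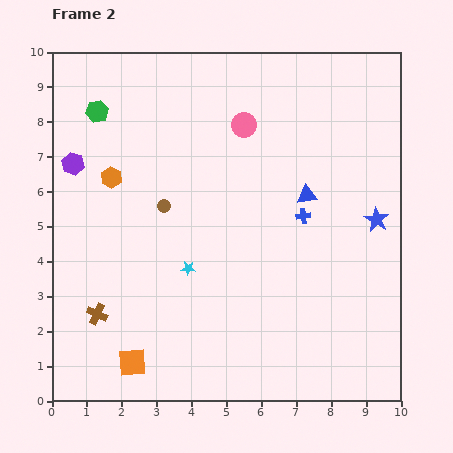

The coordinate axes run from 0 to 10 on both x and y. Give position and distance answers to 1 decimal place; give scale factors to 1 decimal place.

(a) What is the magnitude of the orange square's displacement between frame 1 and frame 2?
1.8

The orange square moved from (4.0, 0.6) to (2.3, 1.1), a distance of √(1.7² + 0.5²) ≈ 1.8.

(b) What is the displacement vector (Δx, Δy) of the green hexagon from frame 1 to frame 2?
(-0.8, 0.4)

The green hexagon was at (2.1, 7.9) in frame 1 and (1.3, 8.3) in frame 2.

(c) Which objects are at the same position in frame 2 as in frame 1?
the orange hexagon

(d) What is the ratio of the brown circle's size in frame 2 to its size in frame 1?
0.6×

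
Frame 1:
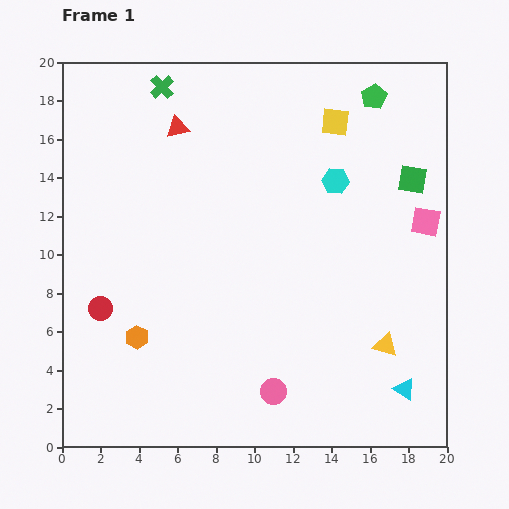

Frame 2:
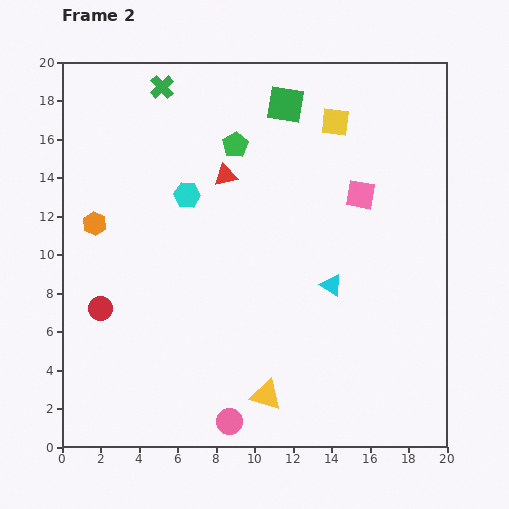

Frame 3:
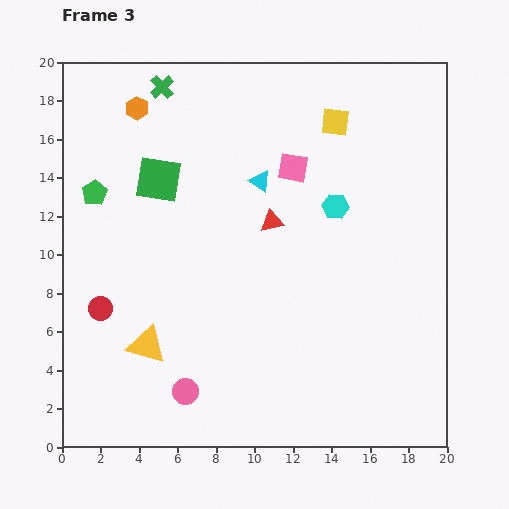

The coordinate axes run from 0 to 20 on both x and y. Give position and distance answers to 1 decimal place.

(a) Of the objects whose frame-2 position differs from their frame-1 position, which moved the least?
the pink circle

(moved 2.8)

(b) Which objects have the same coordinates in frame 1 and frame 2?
the red circle, the yellow square, the green cross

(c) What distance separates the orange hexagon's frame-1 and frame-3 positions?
11.9

The orange hexagon moved from (3.9, 5.7) to (3.9, 17.6), a distance of √(0.0² + 11.9²) ≈ 11.9.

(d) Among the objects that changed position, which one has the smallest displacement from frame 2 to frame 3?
the pink circle

(moved 2.8)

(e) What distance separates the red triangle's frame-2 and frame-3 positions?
3.4

The red triangle moved from (8.5, 14.1) to (10.9, 11.7), a distance of √(2.4² + 2.4²) ≈ 3.4.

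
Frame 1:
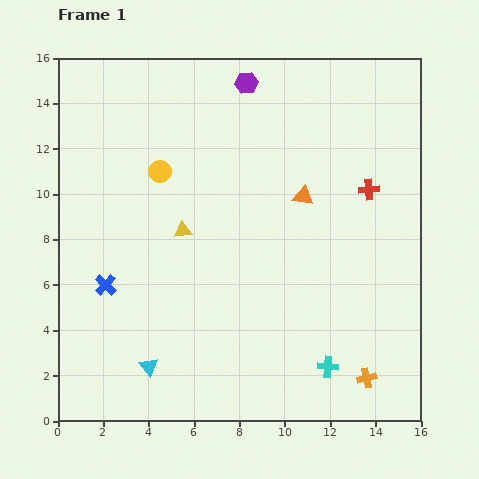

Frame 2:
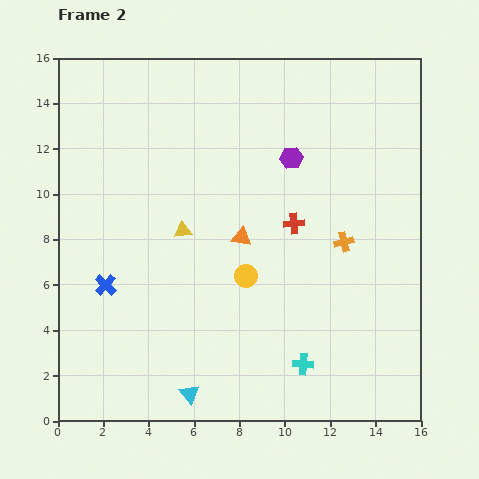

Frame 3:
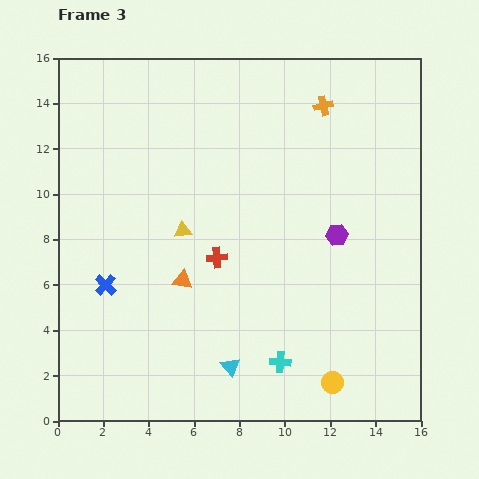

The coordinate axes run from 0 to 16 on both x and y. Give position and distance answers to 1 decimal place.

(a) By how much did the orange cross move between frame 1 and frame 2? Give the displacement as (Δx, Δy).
(-1.0, 6.0)

The orange cross was at (13.6, 1.9) in frame 1 and (12.6, 7.9) in frame 2.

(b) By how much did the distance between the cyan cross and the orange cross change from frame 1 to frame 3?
+9.7

Distance in frame 1: 1.8. Distance in frame 3: 11.5.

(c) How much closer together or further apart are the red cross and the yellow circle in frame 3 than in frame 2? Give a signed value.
+4.4

Distance in frame 2: 3.1. Distance in frame 3: 7.5.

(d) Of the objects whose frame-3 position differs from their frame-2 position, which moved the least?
the cyan cross

(moved 1.0)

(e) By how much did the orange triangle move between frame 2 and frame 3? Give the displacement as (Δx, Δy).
(-2.6, -1.9)

The orange triangle was at (8.1, 8.1) in frame 2 and (5.5, 6.2) in frame 3.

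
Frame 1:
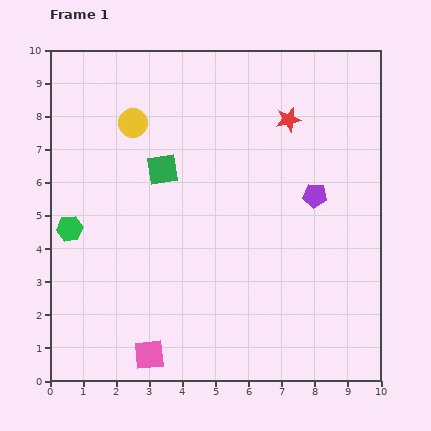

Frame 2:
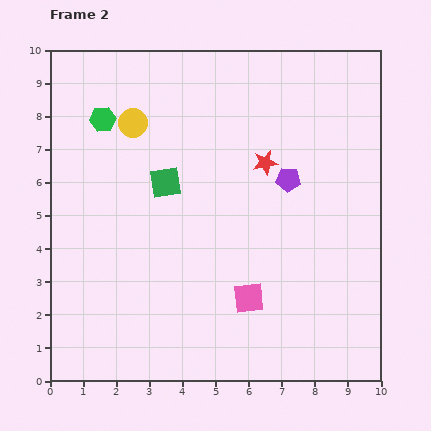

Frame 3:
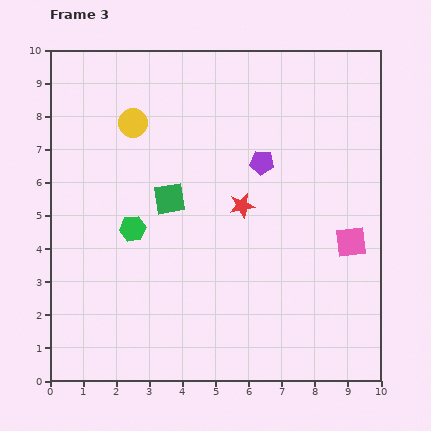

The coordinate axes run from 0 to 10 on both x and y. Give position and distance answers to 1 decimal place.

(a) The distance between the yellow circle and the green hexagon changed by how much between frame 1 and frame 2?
-2.8

Distance in frame 1: 3.7. Distance in frame 2: 0.9.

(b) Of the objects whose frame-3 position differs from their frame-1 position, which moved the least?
the green square

(moved 0.9)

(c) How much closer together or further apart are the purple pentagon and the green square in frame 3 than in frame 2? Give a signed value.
-0.7

Distance in frame 2: 3.7. Distance in frame 3: 3.0.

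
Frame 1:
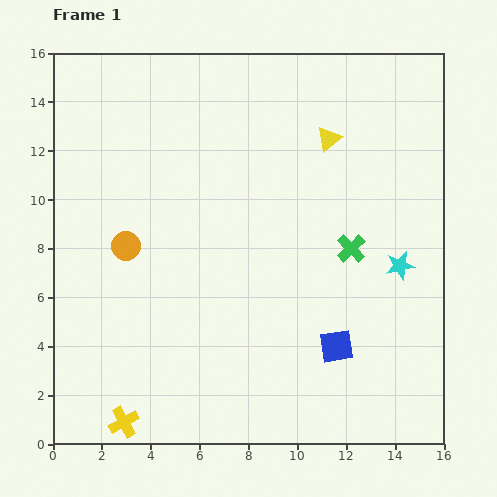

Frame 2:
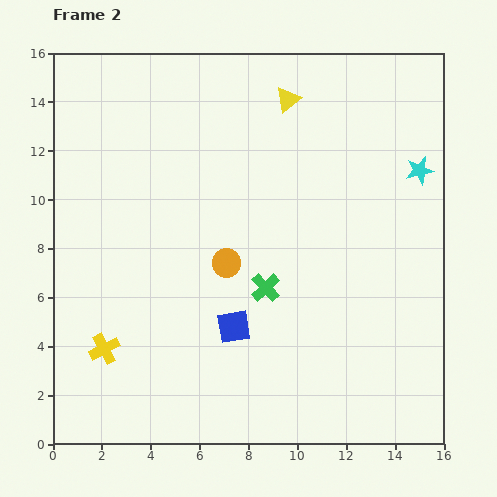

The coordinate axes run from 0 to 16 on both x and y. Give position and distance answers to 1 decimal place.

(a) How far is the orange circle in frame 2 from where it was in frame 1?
4.2

The orange circle moved from (3.0, 8.1) to (7.1, 7.4), a distance of √(4.1² + 0.7²) ≈ 4.2.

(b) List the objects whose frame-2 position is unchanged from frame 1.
none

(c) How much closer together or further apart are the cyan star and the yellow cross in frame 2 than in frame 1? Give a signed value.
+1.8

Distance in frame 1: 13.0. Distance in frame 2: 14.8.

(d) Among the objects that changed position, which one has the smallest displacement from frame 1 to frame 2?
the yellow triangle

(moved 2.3)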